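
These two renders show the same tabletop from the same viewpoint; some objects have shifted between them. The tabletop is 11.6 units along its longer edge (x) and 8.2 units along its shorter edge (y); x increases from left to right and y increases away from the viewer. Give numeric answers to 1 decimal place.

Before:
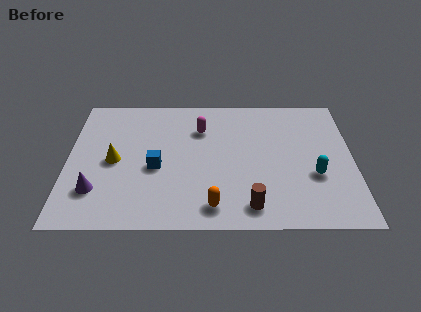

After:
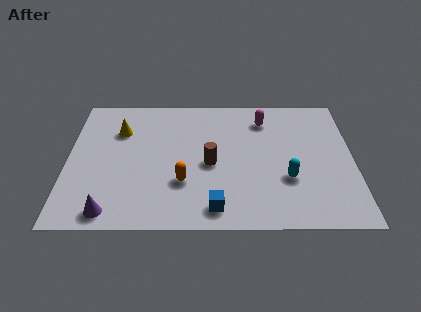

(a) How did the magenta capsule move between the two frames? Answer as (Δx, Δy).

(2.6, 0.6)

From the two frames, the magenta capsule sits at roughly (5.4, 5.9) before and (8.0, 6.5) after.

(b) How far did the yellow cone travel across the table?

1.9

From (1.9, 3.9) to (2.1, 5.8), the yellow cone covered √(0.2² + 1.9²) ≈ 1.9 units.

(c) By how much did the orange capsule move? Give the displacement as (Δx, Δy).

(-1.2, 1.4)

The orange capsule started near (5.9, 1.2) and ended near (4.7, 2.6).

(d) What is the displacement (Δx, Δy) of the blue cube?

(2.4, -2.4)

The blue cube was at about (3.6, 3.5) and moved to about (6.0, 1.1).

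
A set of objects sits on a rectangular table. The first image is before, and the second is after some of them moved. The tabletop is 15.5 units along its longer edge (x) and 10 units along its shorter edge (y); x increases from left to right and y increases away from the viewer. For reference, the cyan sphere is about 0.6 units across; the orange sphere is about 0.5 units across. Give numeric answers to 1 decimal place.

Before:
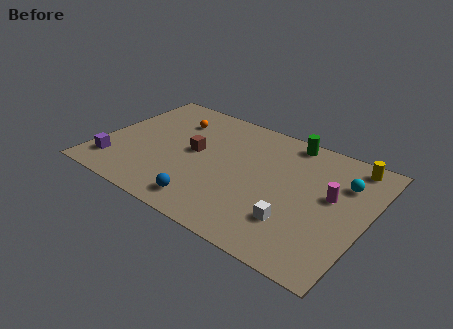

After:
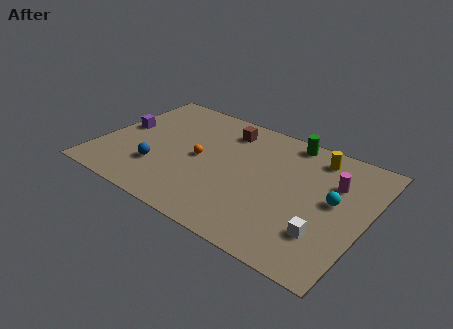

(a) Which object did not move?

the green cylinder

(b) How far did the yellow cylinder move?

2.0

The yellow cylinder was near (14.1, 8.8) before and (12.1, 8.4) after, so it travelled √(2.0² + 0.4²) ≈ 2.0 units.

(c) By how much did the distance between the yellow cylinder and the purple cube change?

-3.1

They were about 14.6 units apart before and 11.5 after — 3.1 units closer together.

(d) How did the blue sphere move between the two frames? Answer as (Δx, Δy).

(-3.2, 1.4)

From the two frames, the blue sphere sits at roughly (6.9, 1.5) before and (3.7, 2.9) after.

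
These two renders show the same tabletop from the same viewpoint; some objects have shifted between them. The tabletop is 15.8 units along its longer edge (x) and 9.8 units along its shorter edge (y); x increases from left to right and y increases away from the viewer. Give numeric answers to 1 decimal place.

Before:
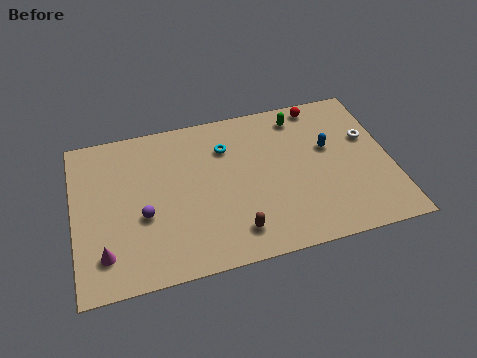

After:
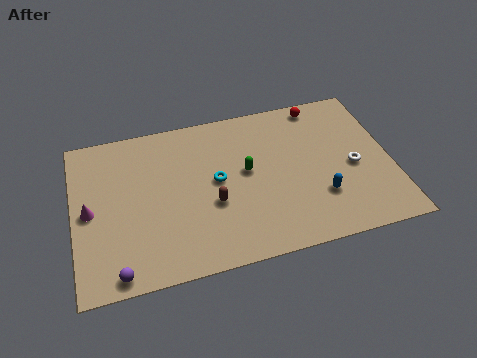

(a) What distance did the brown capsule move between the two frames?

2.2

The brown capsule was near (7.8, 1.8) before and (6.8, 3.8) after, so it travelled √(1.0² + 2.0²) ≈ 2.2 units.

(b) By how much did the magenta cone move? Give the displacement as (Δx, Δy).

(-0.6, 2.7)

From the two frames, the magenta cone sits at roughly (1.4, 2.1) before and (0.8, 4.8) after.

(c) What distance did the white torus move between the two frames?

1.9

From (14.8, 6.1) to (13.9, 4.4), the white torus covered √(0.9² + 1.7²) ≈ 1.9 units.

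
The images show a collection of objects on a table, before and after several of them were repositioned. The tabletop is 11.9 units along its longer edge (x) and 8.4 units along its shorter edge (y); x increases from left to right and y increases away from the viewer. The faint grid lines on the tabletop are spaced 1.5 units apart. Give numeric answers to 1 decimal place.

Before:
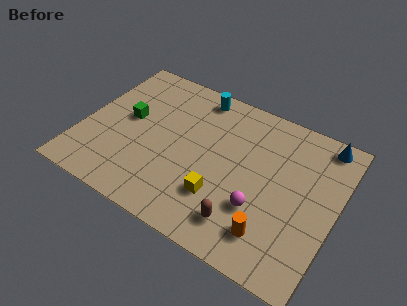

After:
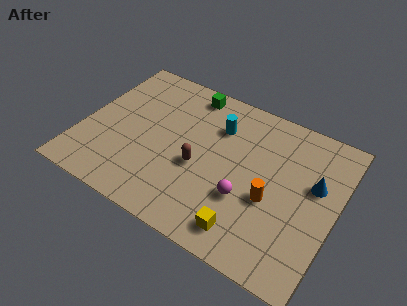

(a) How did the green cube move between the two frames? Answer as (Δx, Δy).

(2.5, 2.8)

The green cube was at about (2.0, 4.6) and moved to about (4.5, 7.4).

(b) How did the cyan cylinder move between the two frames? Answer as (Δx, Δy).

(1.2, -1.3)

From the two frames, the cyan cylinder sits at roughly (4.9, 7.4) before and (6.1, 6.1) after.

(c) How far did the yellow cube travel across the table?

1.8

The yellow cube moved from about (6.8, 2.4) to (8.2, 1.3), a distance of √(1.4² + 1.1²) ≈ 1.8.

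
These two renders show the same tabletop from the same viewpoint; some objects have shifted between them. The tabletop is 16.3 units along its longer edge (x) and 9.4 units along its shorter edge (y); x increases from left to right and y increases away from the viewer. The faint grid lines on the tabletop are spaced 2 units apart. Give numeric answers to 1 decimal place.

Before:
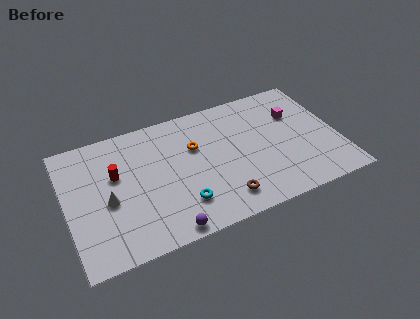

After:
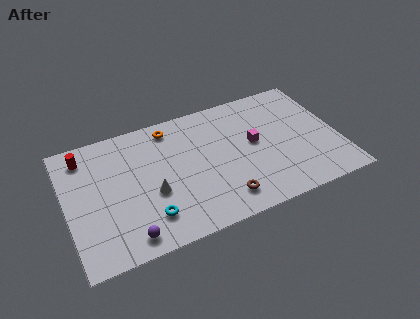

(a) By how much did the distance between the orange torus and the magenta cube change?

-0.5

Before: roughly 6.2 units apart; after: 5.7. That's 0.5 units closer together.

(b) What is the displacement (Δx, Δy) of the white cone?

(2.6, -0.4)

The white cone started near (2.4, 4.1) and ended near (5.0, 3.7).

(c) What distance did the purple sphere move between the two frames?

2.2

The purple sphere was near (5.5, 0.8) before and (3.3, 1.2) after, so it travelled √(2.2² + 0.4²) ≈ 2.2 units.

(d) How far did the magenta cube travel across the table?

3.0

The magenta cube moved from about (14.0, 6.4) to (11.3, 5.1), a distance of √(2.7² + 1.3²) ≈ 3.0.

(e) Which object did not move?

the brown torus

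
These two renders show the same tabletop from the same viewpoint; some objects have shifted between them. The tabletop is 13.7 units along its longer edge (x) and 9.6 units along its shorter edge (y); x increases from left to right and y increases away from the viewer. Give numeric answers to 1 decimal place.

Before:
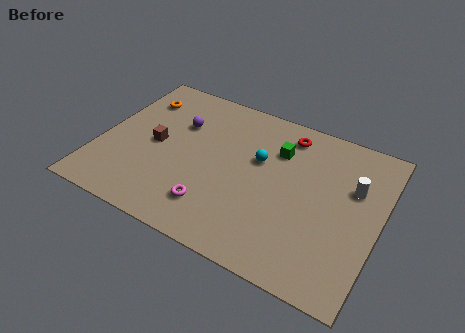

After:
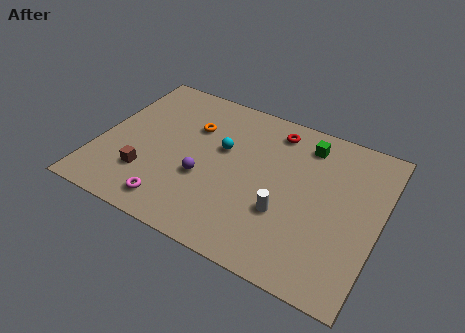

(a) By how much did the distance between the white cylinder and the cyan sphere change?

-0.4

The distance was about 4.6 in the first image and 4.2 in the second, so they moved 0.4 units closer together.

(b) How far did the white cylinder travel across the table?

4.2

From (12.3, 6.2) to (9.3, 3.3), the white cylinder covered √(3.0² + 2.9²) ≈ 4.2 units.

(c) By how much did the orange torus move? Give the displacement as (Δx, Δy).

(2.9, -0.8)

The orange torus started near (1.4, 7.4) and ended near (4.3, 6.6).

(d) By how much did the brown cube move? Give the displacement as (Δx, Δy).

(-0.1, -2.1)

The brown cube was at about (2.7, 4.7) and moved to about (2.6, 2.6).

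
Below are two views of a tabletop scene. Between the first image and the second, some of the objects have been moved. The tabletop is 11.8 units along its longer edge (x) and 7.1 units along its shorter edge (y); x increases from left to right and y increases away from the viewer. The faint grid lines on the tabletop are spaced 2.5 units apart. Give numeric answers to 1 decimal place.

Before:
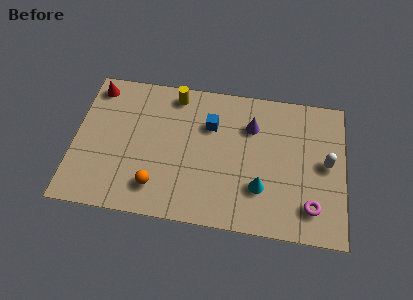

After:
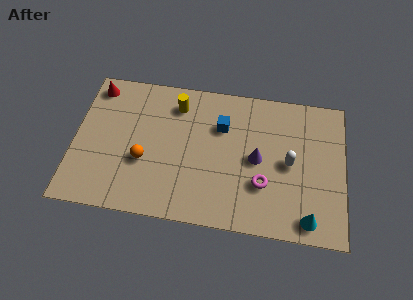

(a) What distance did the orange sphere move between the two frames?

1.3

From (3.7, 1.5) to (3.1, 2.7), the orange sphere covered √(0.6² + 1.2²) ≈ 1.3 units.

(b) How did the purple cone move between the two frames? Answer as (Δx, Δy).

(0.3, -1.6)

From the two frames, the purple cone sits at roughly (7.7, 5.1) before and (8.0, 3.5) after.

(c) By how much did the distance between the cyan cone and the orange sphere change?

+2.9

Before: roughly 4.5 units apart; after: 7.4. That's 2.9 units further apart.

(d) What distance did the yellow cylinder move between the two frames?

0.5

The yellow cylinder moved from about (4.3, 6.2) to (4.4, 5.7), a distance of √(0.1² + 0.5²) ≈ 0.5.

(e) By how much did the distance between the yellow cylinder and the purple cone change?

+0.6

They were about 3.6 units apart before and 4.2 after — 0.6 units further apart.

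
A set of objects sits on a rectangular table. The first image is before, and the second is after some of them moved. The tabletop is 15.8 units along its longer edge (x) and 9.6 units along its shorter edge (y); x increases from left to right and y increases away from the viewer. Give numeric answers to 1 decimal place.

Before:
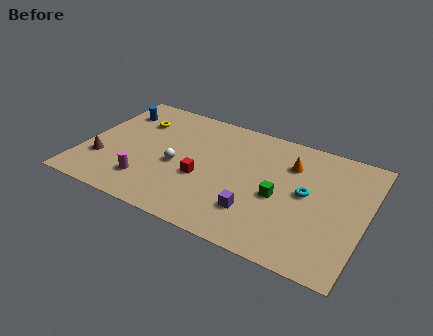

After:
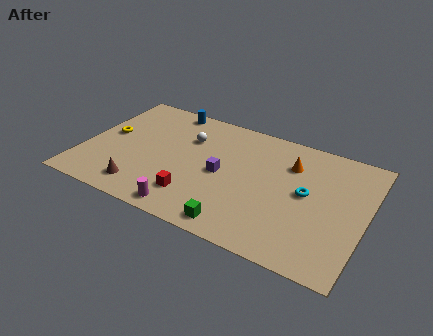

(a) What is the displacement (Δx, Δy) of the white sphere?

(0.3, 2.5)

From the two frames, the white sphere sits at roughly (5.3, 4.2) before and (5.6, 6.7) after.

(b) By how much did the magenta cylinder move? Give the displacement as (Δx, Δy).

(2.5, -1.2)

The magenta cylinder was at about (3.9, 2.2) and moved to about (6.4, 1.0).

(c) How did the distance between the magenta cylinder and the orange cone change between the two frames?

-1.1

The distance was about 8.9 in the first image and 7.8 in the second, so they moved 1.1 units closer together.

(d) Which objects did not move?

the orange cone and the cyan torus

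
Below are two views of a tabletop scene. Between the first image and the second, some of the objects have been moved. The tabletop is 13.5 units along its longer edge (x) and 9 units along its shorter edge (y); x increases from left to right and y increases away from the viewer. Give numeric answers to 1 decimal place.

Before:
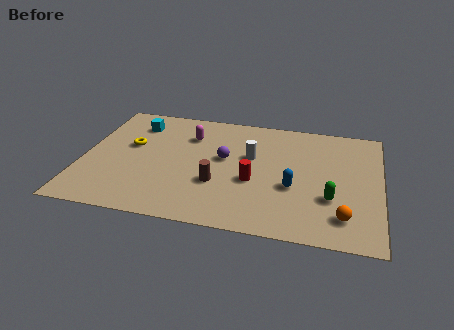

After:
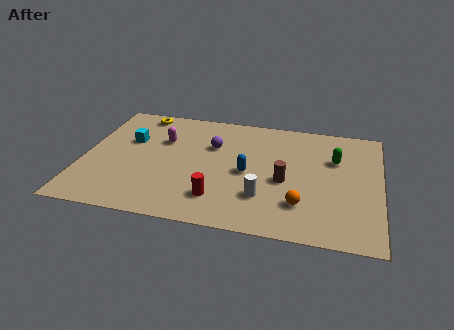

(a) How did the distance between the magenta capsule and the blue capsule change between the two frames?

-1.4

They were about 5.8 units apart before and 4.4 after — 1.4 units closer together.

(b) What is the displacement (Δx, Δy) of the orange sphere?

(-1.9, 0.5)

The orange sphere started near (11.9, 1.8) and ended near (10.0, 2.3).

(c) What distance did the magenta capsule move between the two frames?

1.3

The magenta capsule moved from about (4.7, 6.6) to (3.5, 6.0), a distance of √(1.2² + 0.6²) ≈ 1.3.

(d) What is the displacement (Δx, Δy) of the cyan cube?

(-0.2, -1.4)

The cyan cube started near (2.2, 7.1) and ended near (2.0, 5.7).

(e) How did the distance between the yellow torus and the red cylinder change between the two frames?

+1.3

Before: roughly 5.9 units apart; after: 7.2. That's 1.3 units further apart.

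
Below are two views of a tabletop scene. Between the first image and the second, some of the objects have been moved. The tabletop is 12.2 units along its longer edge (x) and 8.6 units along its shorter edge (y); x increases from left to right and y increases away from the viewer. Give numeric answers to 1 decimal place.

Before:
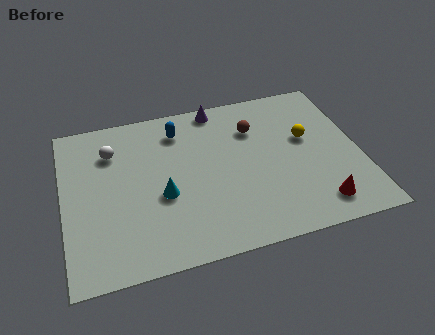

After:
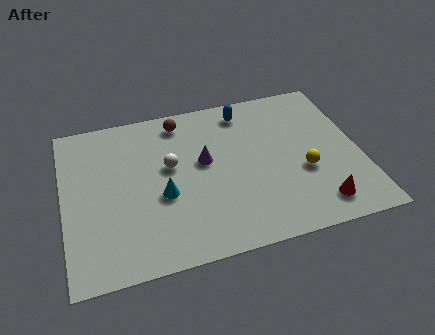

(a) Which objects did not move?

the red cone and the cyan cone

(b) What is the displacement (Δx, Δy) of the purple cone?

(-0.8, -2.9)

From the two frames, the purple cone sits at roughly (6.6, 7.8) before and (5.8, 4.9) after.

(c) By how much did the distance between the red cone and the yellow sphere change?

-1.8

They were about 3.7 units apart before and 1.9 after — 1.8 units closer together.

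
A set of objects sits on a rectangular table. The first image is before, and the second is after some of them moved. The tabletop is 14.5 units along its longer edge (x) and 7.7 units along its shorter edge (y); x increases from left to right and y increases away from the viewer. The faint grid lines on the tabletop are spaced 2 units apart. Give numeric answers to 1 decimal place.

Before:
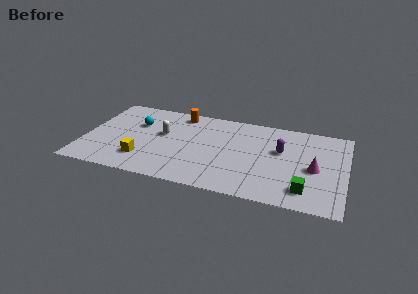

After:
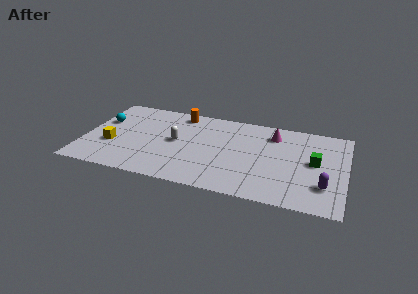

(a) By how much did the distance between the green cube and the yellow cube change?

+2.3

They were about 9.0 units apart before and 11.3 after — 2.3 units further apart.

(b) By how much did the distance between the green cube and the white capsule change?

-0.9

They were about 8.6 units apart before and 7.7 after — 0.9 units closer together.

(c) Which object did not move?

the orange cylinder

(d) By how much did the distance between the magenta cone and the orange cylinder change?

-3.0

They were about 8.3 units apart before and 5.3 after — 3.0 units closer together.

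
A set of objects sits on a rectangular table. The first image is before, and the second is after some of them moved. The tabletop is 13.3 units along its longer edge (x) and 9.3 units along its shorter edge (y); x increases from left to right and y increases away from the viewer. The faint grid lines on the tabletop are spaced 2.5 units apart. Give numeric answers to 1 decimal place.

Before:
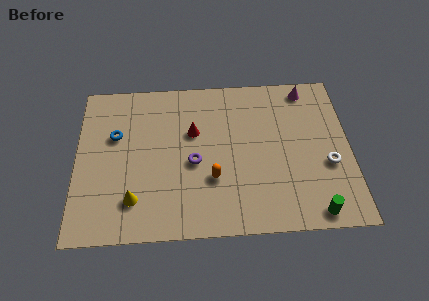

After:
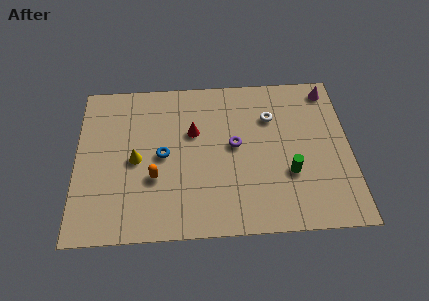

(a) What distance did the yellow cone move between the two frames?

2.3

From (2.8, 2.1) to (2.9, 4.4), the yellow cone covered √(0.1² + 2.3²) ≈ 2.3 units.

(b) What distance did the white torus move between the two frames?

4.0

The white torus moved from about (12.2, 3.6) to (9.5, 6.6), a distance of √(2.7² + 3.0²) ≈ 4.0.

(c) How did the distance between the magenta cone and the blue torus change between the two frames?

-0.8

Before: roughly 9.7 units apart; after: 8.9. That's 0.8 units closer together.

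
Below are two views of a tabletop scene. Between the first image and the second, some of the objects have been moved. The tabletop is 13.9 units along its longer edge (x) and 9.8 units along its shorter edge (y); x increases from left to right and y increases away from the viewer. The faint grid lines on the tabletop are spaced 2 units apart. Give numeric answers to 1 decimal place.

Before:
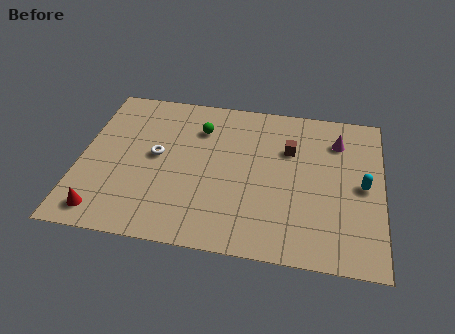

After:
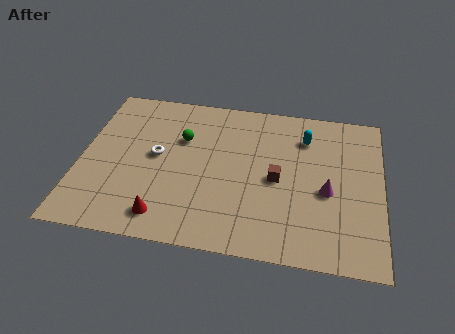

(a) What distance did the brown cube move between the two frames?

2.1

The brown cube was near (9.6, 6.6) before and (9.1, 4.6) after, so it travelled √(0.5² + 2.0²) ≈ 2.1 units.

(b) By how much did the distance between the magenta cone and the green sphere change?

+0.8

They were about 6.4 units apart before and 7.2 after — 0.8 units further apart.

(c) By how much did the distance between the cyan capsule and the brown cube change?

-0.7

The distance was about 3.8 in the first image and 3.1 in the second, so they moved 0.7 units closer together.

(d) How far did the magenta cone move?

3.3

The magenta cone moved from about (11.8, 7.5) to (11.4, 4.2), a distance of √(0.4² + 3.3²) ≈ 3.3.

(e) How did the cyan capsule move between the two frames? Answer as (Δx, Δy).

(-2.7, 2.7)

From the two frames, the cyan capsule sits at roughly (13.0, 4.8) before and (10.3, 7.5) after.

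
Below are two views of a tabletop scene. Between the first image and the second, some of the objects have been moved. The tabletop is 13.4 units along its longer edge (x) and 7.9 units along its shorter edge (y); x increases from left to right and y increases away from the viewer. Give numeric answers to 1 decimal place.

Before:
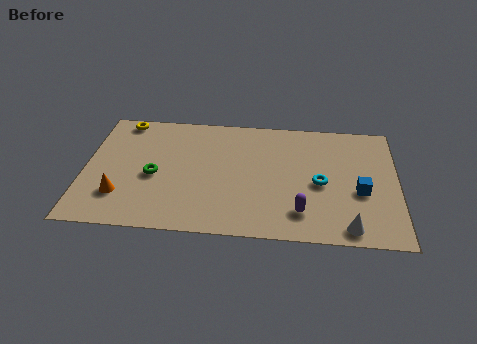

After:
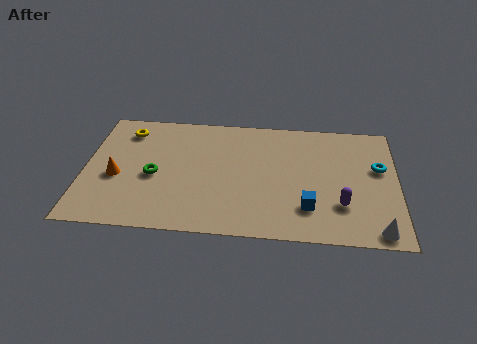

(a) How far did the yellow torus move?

0.7

The yellow torus was near (1.5, 7.1) before and (1.7, 6.4) after, so it travelled √(0.2² + 0.7²) ≈ 0.7 units.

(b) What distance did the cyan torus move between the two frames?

2.8

The cyan torus was near (10.1, 3.6) before and (12.6, 4.8) after, so it travelled √(2.5² + 1.2²) ≈ 2.8 units.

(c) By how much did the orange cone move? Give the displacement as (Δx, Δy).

(-0.2, 1.2)

The orange cone was at about (1.6, 2.1) and moved to about (1.4, 3.3).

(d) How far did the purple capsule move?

1.8

The purple capsule was near (9.3, 1.7) before and (11.0, 2.3) after, so it travelled √(1.7² + 0.6²) ≈ 1.8 units.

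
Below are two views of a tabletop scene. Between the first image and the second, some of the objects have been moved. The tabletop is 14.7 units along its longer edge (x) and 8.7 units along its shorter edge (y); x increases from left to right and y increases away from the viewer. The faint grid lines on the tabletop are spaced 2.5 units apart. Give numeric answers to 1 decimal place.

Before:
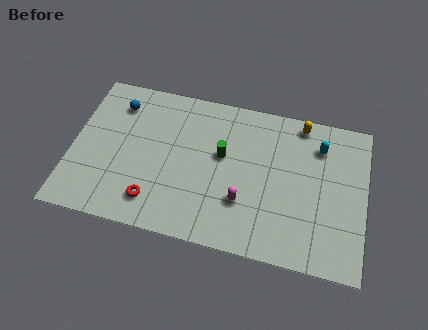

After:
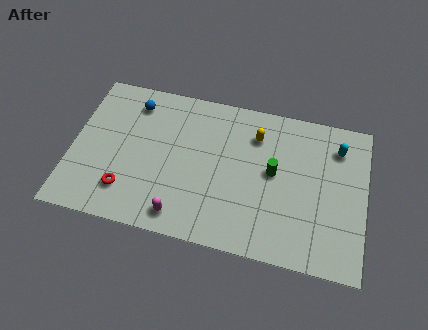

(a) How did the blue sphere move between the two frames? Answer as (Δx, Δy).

(0.8, 0.2)

From the two frames, the blue sphere sits at roughly (2.1, 6.9) before and (2.9, 7.1) after.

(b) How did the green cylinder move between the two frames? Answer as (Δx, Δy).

(2.6, -0.4)

From the two frames, the green cylinder sits at roughly (7.5, 5.1) before and (10.1, 4.7) after.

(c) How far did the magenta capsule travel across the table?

3.4

From (8.7, 2.7) to (5.7, 1.2), the magenta capsule covered √(3.0² + 1.5²) ≈ 3.4 units.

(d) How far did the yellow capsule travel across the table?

2.5

The yellow capsule moved from about (11.3, 7.8) to (9.1, 6.6), a distance of √(2.2² + 1.2²) ≈ 2.5.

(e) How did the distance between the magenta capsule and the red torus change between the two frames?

-1.6

Before: roughly 4.5 units apart; after: 2.9. That's 1.6 units closer together.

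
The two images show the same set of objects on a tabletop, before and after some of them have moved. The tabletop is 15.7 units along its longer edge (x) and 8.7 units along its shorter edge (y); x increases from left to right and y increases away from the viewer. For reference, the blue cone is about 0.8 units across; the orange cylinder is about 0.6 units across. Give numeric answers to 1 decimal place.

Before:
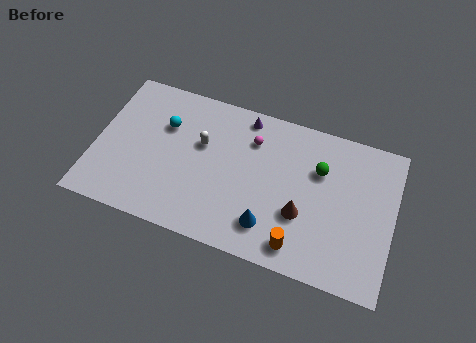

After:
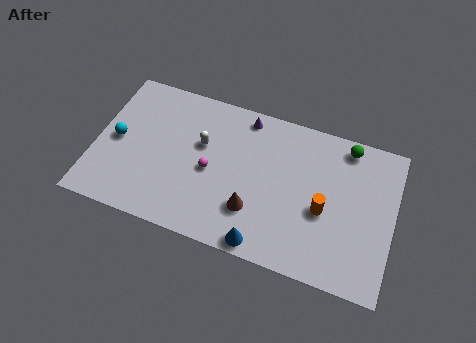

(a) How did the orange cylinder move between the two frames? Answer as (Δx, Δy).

(1.1, 2.4)

The orange cylinder was at about (11.0, 1.3) and moved to about (12.1, 3.7).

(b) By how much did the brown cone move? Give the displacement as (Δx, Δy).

(-2.5, -0.6)

The brown cone was at about (11.0, 3.1) and moved to about (8.5, 2.5).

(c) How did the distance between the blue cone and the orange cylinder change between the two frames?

+2.4

The distance was about 1.7 in the first image and 4.1 in the second, so they moved 2.4 units further apart.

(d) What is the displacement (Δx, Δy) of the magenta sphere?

(-2.0, -2.5)

From the two frames, the magenta sphere sits at roughly (8.1, 6.5) before and (6.1, 4.0) after.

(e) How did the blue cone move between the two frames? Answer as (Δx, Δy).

(-0.2, -1.1)

The blue cone started near (9.4, 1.9) and ended near (9.2, 0.8).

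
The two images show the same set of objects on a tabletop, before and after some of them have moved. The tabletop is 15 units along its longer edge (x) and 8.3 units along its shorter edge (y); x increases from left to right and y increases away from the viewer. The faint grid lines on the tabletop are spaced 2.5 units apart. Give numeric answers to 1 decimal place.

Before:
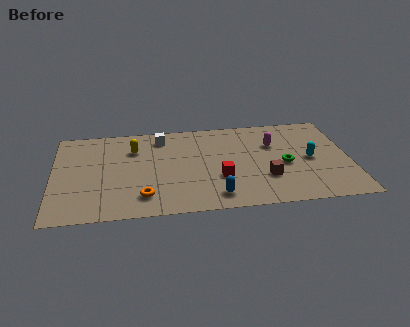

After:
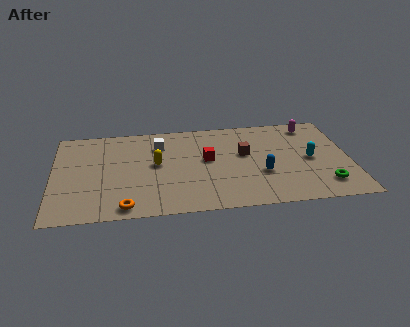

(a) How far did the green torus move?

2.8

The green torus moved from about (11.7, 3.7) to (13.6, 1.7), a distance of √(1.9² + 2.0²) ≈ 2.8.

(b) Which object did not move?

the cyan capsule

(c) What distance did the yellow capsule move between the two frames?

1.9

The yellow capsule was near (4.1, 6.0) before and (5.2, 4.5) after, so it travelled √(1.1² + 1.5²) ≈ 1.9 units.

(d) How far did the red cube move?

1.8

The red cube was near (8.4, 2.9) before and (7.8, 4.6) after, so it travelled √(0.6² + 1.7²) ≈ 1.8 units.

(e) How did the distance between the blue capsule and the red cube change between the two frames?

+1.5

The distance was about 1.6 in the first image and 3.1 in the second, so they moved 1.5 units further apart.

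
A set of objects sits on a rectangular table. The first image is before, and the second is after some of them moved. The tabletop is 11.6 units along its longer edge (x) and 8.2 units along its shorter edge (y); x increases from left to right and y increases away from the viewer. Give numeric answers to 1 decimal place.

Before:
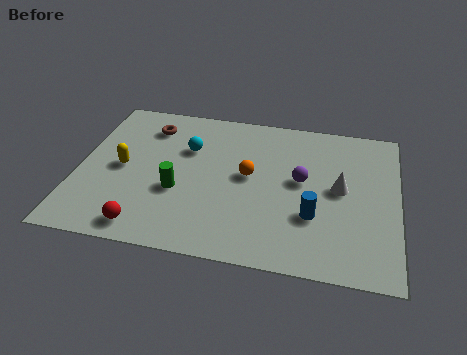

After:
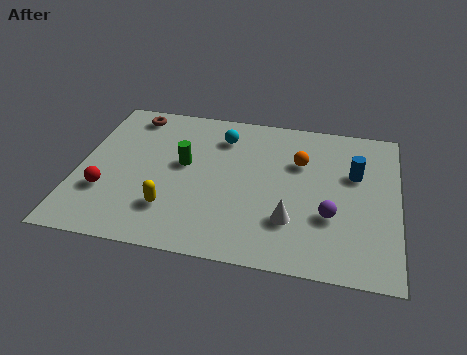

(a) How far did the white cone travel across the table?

2.6

From (9.5, 4.3) to (7.8, 2.3), the white cone covered √(1.7² + 2.0²) ≈ 2.6 units.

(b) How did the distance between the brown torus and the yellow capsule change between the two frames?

+2.7

They were about 2.6 units apart before and 5.3 after — 2.7 units further apart.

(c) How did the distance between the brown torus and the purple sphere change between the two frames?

+2.6

They were about 6.0 units apart before and 8.6 after — 2.6 units further apart.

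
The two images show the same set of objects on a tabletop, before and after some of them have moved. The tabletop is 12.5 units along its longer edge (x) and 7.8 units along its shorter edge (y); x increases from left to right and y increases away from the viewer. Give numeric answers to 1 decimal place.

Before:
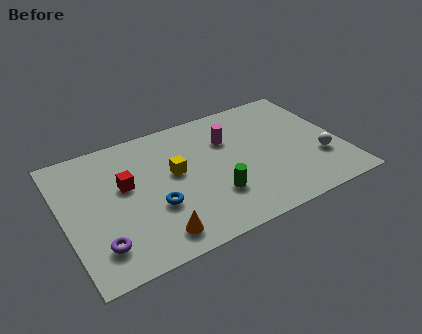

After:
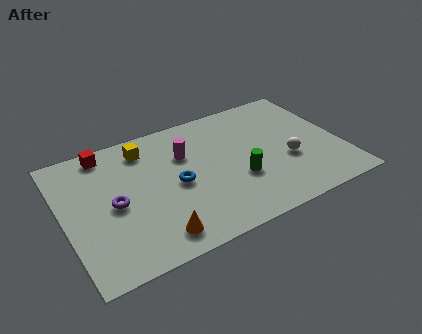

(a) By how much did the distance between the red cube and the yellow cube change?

-0.4

Before: roughly 2.2 units apart; after: 1.8. That's 0.4 units closer together.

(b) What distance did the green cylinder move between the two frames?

1.3

From (6.5, 2.3) to (7.7, 2.8), the green cylinder covered √(1.2² + 0.5²) ≈ 1.3 units.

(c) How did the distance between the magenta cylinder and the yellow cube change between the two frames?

-0.8

They were about 2.8 units apart before and 2.0 after — 0.8 units closer together.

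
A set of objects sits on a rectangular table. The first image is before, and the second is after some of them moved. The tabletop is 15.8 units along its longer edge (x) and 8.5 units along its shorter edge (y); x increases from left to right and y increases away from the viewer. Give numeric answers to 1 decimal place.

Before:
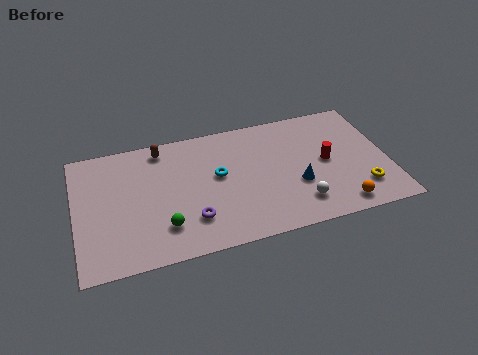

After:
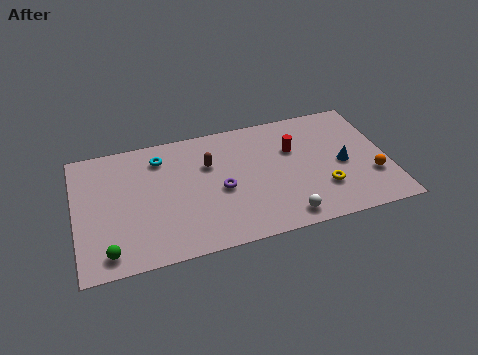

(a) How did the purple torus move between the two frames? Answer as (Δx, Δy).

(1.6, 1.6)

From the two frames, the purple torus sits at roughly (5.7, 2.2) before and (7.3, 3.8) after.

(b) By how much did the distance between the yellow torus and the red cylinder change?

+0.6

They were about 2.8 units apart before and 3.4 after — 0.6 units further apart.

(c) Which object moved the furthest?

the cyan torus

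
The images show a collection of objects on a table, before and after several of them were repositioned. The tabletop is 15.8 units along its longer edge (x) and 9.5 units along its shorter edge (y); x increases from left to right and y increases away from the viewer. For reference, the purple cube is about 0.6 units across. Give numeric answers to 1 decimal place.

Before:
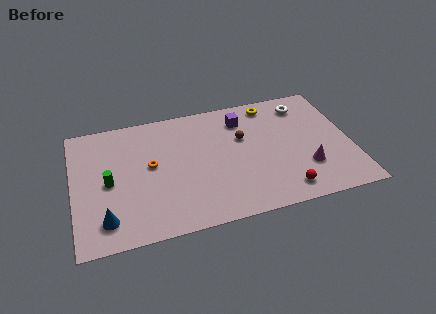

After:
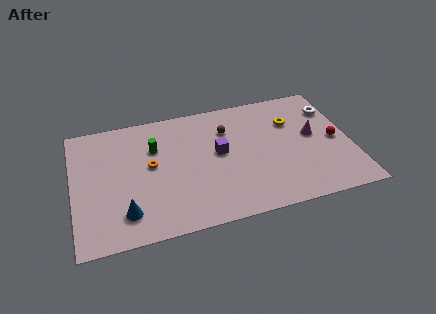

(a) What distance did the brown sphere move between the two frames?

1.2

The brown sphere was near (9.7, 6.0) before and (8.9, 6.9) after, so it travelled √(0.8² + 0.9²) ≈ 1.2 units.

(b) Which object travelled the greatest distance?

the red sphere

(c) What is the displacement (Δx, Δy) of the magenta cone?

(0.6, 2.4)

From the two frames, the magenta cone sits at roughly (13.1, 2.8) before and (13.7, 5.2) after.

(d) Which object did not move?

the orange torus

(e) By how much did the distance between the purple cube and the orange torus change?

-2.0

Before: roughly 5.9 units apart; after: 3.9. That's 2.0 units closer together.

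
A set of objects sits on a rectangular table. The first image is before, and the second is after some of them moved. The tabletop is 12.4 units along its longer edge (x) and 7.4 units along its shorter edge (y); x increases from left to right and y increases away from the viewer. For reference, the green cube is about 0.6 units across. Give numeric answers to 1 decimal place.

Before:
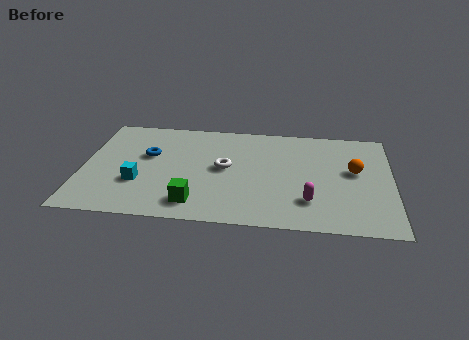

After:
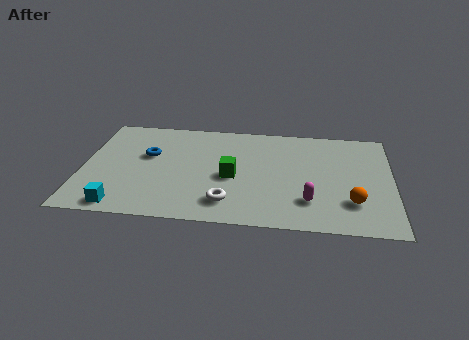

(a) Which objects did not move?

the blue torus and the magenta capsule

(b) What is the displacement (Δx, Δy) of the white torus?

(0.2, -2.4)

The white torus was at about (5.7, 3.9) and moved to about (5.9, 1.5).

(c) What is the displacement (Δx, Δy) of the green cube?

(1.4, 2.0)

The green cube started near (4.6, 1.3) and ended near (6.0, 3.3).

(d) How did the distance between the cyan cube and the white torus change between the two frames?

+0.6

The distance was about 3.7 in the first image and 4.3 in the second, so they moved 0.6 units further apart.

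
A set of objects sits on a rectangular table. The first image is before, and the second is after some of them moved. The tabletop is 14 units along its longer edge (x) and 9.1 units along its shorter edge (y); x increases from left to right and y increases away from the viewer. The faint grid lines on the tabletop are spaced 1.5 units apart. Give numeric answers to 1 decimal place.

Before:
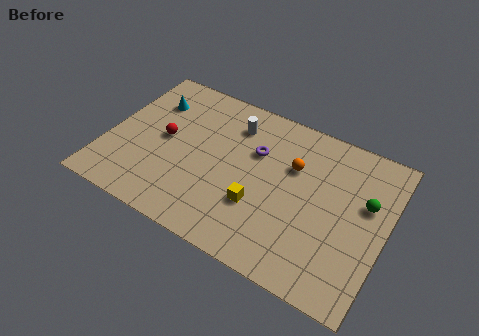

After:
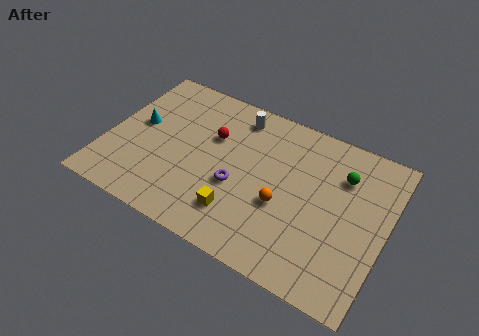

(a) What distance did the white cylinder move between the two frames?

0.6

The white cylinder was near (6.0, 7.1) before and (6.1, 7.7) after, so it travelled √(0.1² + 0.6²) ≈ 0.6 units.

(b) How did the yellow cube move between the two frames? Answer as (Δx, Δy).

(-0.9, -0.9)

The yellow cube started near (7.9, 3.0) and ended near (7.0, 2.1).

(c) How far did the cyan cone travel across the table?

1.7

The cyan cone moved from about (1.8, 6.7) to (1.4, 5.0), a distance of √(0.4² + 1.7²) ≈ 1.7.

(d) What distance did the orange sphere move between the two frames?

2.4

From (9.2, 6.0) to (9.0, 3.6), the orange sphere covered √(0.2² + 2.4²) ≈ 2.4 units.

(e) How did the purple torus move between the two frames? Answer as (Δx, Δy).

(-0.6, -2.4)

The purple torus started near (7.3, 6.0) and ended near (6.7, 3.6).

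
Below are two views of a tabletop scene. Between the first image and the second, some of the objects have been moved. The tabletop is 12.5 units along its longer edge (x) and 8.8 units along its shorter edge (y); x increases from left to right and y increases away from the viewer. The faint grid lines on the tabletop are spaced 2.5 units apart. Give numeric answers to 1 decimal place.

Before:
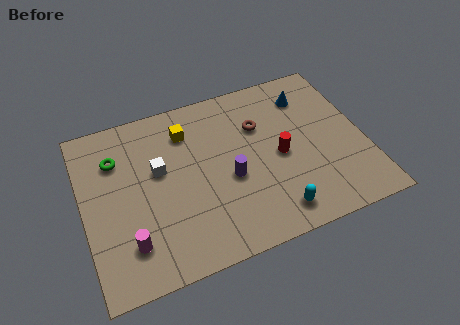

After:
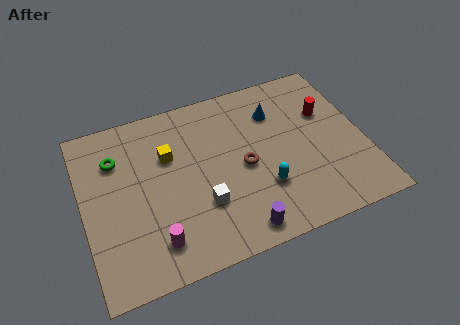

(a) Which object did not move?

the green torus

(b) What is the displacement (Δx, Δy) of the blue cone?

(-1.5, -0.4)

The blue cone started near (10.3, 6.9) and ended near (8.8, 6.5).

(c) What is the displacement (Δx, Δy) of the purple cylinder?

(0.1, -2.7)

From the two frames, the purple cylinder sits at roughly (6.4, 3.7) before and (6.5, 1.0) after.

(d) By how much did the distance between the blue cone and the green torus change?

-1.5

They were about 8.7 units apart before and 7.2 after — 1.5 units closer together.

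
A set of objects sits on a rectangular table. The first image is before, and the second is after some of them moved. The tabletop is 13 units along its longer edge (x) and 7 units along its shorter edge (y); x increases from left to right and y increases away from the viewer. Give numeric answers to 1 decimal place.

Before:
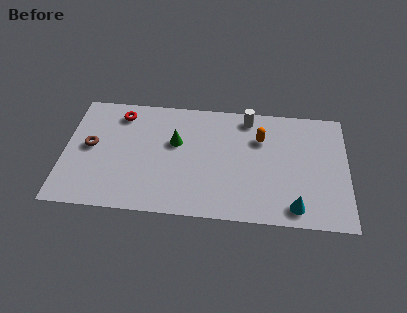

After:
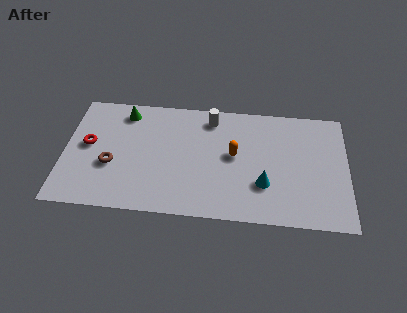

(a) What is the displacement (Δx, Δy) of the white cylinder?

(-1.7, -0.2)

From the two frames, the white cylinder sits at roughly (8.4, 6.1) before and (6.7, 5.9) after.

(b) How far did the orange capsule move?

1.6

The orange capsule was near (9.0, 4.9) before and (7.8, 3.8) after, so it travelled √(1.2² + 1.1²) ≈ 1.6 units.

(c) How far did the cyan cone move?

1.8

From (10.6, 1.0) to (9.2, 2.2), the cyan cone covered √(1.4² + 1.2²) ≈ 1.8 units.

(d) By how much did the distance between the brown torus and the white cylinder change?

-2.1

Before: roughly 7.6 units apart; after: 5.5. That's 2.1 units closer together.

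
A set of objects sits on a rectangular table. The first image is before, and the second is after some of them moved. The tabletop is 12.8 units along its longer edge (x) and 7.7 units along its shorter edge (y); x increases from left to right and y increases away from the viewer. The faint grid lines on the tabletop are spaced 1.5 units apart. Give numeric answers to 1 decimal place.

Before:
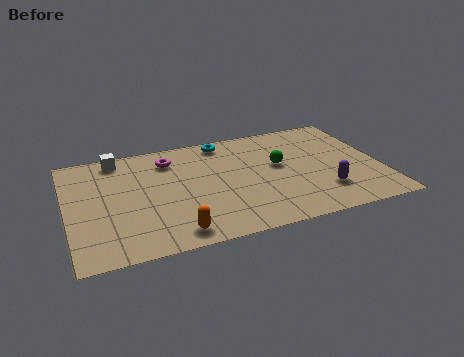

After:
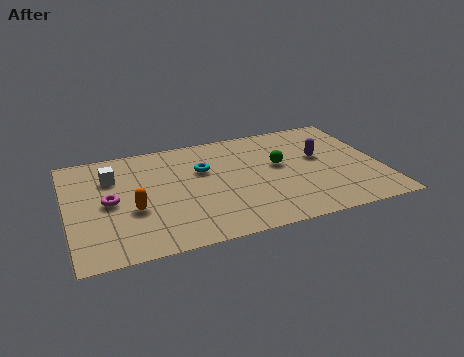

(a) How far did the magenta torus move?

3.5

The magenta torus was near (4.3, 6.1) before and (1.7, 3.8) after, so it travelled √(2.6² + 2.3²) ≈ 3.5 units.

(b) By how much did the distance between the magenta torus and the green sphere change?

+2.3

Before: roughly 4.7 units apart; after: 7.0. That's 2.3 units further apart.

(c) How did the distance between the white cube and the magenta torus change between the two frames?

-0.5

The distance was about 2.2 in the first image and 1.7 in the second, so they moved 0.5 units closer together.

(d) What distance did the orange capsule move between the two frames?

2.5

From (4.1, 1.0) to (2.6, 3.0), the orange capsule covered √(1.5² + 2.0²) ≈ 2.5 units.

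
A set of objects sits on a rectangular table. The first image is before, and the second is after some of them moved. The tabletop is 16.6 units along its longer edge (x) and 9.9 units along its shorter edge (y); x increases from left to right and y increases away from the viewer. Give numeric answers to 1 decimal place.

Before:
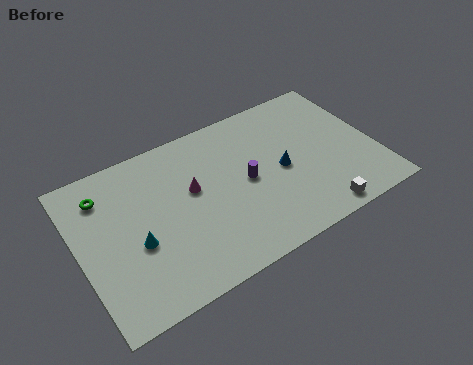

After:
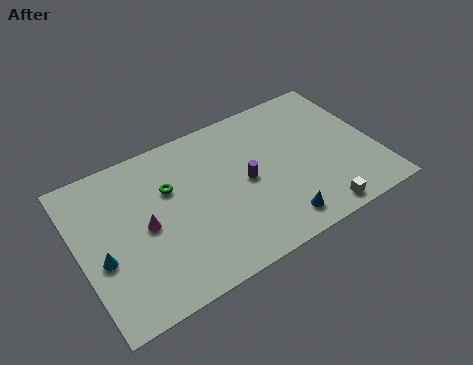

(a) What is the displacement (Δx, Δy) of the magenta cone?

(-2.8, -1.0)

The magenta cone started near (6.4, 5.8) and ended near (3.6, 4.8).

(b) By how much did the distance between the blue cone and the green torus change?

-2.8

They were about 10.1 units apart before and 7.3 after — 2.8 units closer together.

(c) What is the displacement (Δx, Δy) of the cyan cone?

(-1.9, 0.0)

The cyan cone started near (3.0, 4.0) and ended near (1.1, 4.0).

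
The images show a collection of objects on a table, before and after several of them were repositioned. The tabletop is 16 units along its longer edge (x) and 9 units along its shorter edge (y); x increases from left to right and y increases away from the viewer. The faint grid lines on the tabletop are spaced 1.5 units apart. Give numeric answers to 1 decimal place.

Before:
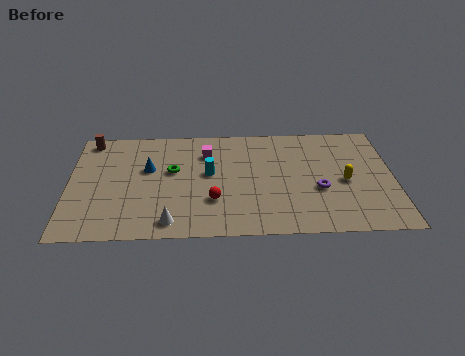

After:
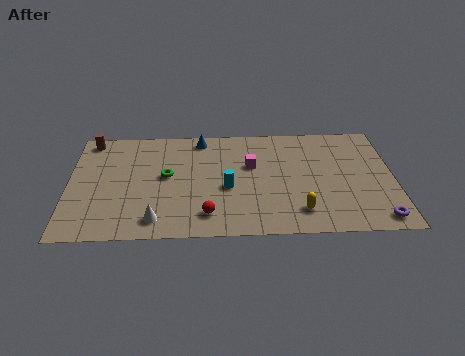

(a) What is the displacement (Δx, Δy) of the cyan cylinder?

(0.9, -1.2)

The cyan cylinder started near (6.9, 5.0) and ended near (7.8, 3.8).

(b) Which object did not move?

the brown cylinder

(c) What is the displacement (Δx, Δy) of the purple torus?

(2.8, -2.4)

The purple torus started near (12.3, 3.5) and ended near (15.1, 1.1).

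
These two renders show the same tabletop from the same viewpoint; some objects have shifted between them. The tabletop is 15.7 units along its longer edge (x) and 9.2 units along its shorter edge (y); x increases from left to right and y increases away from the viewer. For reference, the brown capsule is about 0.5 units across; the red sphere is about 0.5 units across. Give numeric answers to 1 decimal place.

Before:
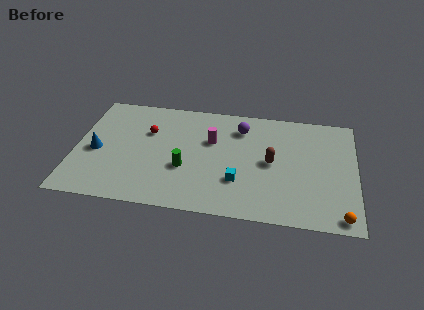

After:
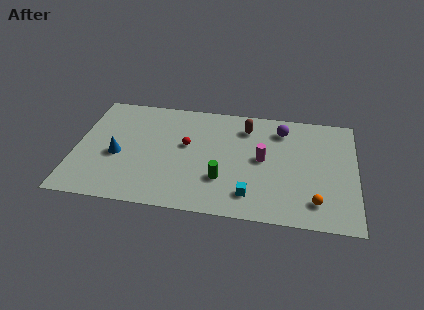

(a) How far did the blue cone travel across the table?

1.2

From (1.2, 4.1) to (2.4, 3.9), the blue cone covered √(1.2² + 0.2²) ≈ 1.2 units.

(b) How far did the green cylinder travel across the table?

2.2

The green cylinder was near (6.2, 3.4) before and (8.3, 2.8) after, so it travelled √(2.1² + 0.6²) ≈ 2.2 units.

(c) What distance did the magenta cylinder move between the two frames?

3.1

The magenta cylinder moved from about (7.6, 5.9) to (10.5, 4.8), a distance of √(2.9² + 1.1²) ≈ 3.1.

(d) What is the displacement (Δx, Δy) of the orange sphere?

(-1.4, 0.9)

From the two frames, the orange sphere sits at roughly (14.9, 0.9) before and (13.5, 1.8) after.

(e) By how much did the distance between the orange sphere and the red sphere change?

-4.0

Before: roughly 12.1 units apart; after: 8.1. That's 4.0 units closer together.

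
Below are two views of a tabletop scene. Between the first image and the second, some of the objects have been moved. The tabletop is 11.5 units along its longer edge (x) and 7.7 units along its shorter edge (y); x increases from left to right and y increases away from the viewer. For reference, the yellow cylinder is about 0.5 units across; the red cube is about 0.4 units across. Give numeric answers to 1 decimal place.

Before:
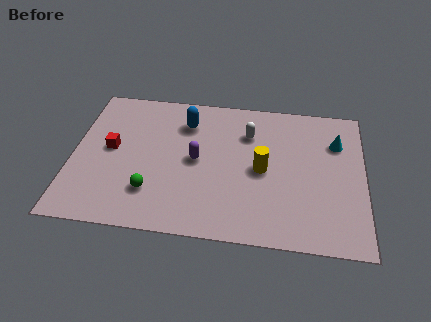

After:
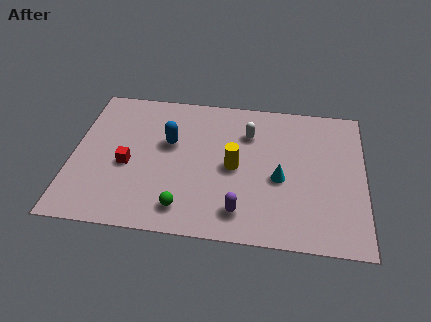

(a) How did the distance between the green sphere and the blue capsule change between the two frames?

-0.6

The distance was about 4.1 in the first image and 3.5 in the second, so they moved 0.6 units closer together.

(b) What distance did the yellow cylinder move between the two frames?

1.1

The yellow cylinder was near (7.5, 3.7) before and (6.4, 3.7) after, so it travelled √(1.1² + 0.0²) ≈ 1.1 units.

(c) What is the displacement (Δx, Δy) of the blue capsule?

(-0.6, -1.2)

From the two frames, the blue capsule sits at roughly (4.4, 5.9) before and (3.8, 4.7) after.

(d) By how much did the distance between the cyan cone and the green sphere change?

-3.8

Before: roughly 8.0 units apart; after: 4.2. That's 3.8 units closer together.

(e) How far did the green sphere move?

1.5

The green sphere moved from about (3.2, 2.0) to (4.5, 1.3), a distance of √(1.3² + 0.7²) ≈ 1.5.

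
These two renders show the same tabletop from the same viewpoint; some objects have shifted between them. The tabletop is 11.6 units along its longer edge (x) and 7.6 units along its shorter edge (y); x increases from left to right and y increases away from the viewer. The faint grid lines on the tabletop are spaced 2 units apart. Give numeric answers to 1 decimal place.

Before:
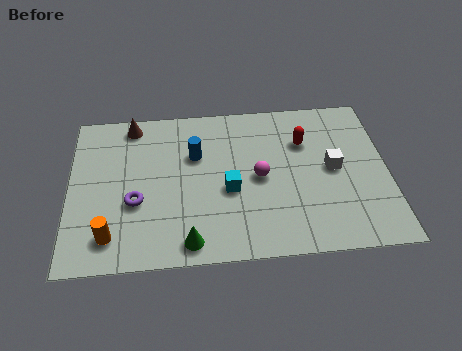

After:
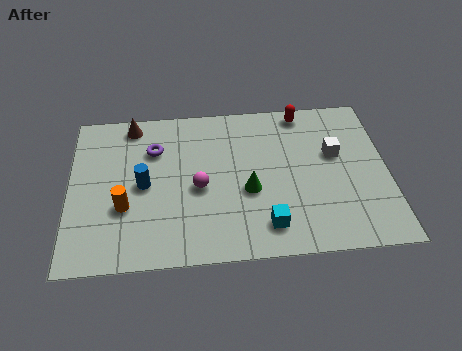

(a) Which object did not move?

the brown cone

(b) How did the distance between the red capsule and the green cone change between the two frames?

-1.9

The distance was about 6.2 in the first image and 4.3 in the second, so they moved 1.9 units closer together.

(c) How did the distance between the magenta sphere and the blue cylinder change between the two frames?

-0.6

They were about 2.6 units apart before and 2.0 after — 0.6 units closer together.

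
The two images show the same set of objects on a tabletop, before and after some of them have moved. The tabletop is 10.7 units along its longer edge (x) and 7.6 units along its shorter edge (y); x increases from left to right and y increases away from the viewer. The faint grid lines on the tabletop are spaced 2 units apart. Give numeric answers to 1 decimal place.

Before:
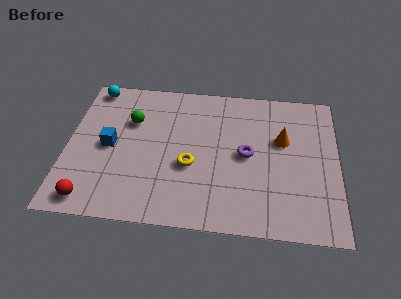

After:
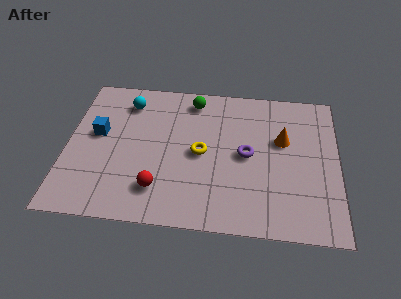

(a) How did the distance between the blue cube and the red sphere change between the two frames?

+0.7

They were about 2.9 units apart before and 3.6 after — 0.7 units further apart.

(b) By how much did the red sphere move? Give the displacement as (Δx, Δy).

(2.6, 0.8)

The red sphere started near (1.1, 0.9) and ended near (3.7, 1.7).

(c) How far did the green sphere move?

2.8

From (2.5, 5.1) to (4.9, 6.5), the green sphere covered √(2.4² + 1.4²) ≈ 2.8 units.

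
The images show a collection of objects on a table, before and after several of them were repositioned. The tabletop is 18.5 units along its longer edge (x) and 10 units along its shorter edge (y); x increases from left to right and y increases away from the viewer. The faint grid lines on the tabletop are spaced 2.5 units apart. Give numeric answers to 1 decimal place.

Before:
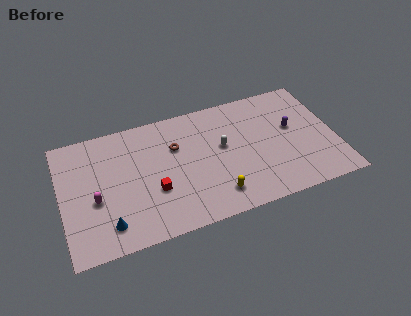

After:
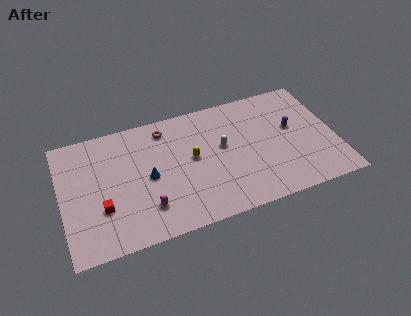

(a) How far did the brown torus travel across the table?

1.8

The brown torus was near (7.8, 6.7) before and (7.2, 8.4) after, so it travelled √(0.6² + 1.7²) ≈ 1.8 units.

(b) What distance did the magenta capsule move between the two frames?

3.7

From (2.2, 4.1) to (5.5, 2.4), the magenta capsule covered √(3.3² + 1.7²) ≈ 3.7 units.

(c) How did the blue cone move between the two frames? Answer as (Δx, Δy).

(2.9, 2.9)

The blue cone started near (2.9, 1.9) and ended near (5.8, 4.8).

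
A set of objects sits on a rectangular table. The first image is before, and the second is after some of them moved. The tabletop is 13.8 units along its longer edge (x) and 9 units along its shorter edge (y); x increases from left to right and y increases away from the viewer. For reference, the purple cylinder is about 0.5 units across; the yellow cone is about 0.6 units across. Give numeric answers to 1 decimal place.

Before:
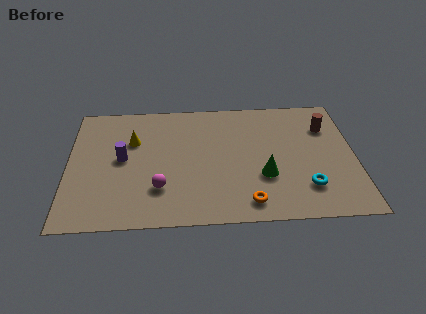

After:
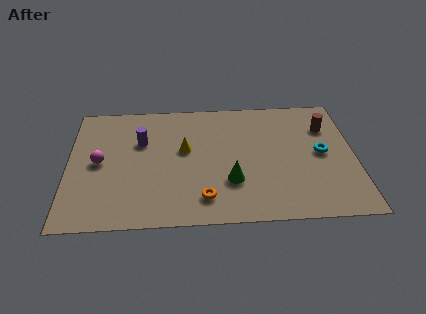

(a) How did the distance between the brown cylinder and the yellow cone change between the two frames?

-2.4

The distance was about 9.4 in the first image and 7.0 in the second, so they moved 2.4 units closer together.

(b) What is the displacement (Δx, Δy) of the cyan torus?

(0.8, 2.4)

From the two frames, the cyan torus sits at roughly (11.4, 2.2) before and (12.2, 4.6) after.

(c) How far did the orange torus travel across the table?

2.1

The orange torus moved from about (8.6, 1.3) to (6.5, 1.7), a distance of √(2.1² + 0.4²) ≈ 2.1.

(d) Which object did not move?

the brown cylinder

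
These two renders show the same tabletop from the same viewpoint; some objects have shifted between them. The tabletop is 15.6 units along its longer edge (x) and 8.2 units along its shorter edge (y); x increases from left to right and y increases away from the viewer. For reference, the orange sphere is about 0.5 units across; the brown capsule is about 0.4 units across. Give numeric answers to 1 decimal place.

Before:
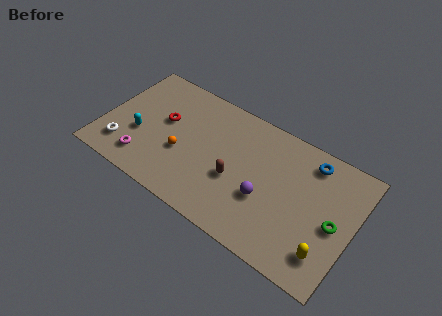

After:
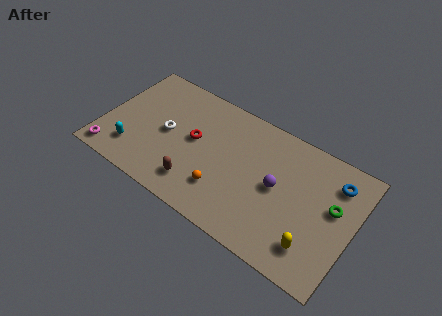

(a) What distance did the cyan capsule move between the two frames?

1.2

The cyan capsule was near (2.3, 3.1) before and (2.1, 1.9) after, so it travelled √(0.2² + 1.2²) ≈ 1.2 units.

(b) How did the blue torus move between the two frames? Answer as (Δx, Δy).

(1.6, -0.5)

From the two frames, the blue torus sits at roughly (12.6, 6.9) before and (14.2, 6.4) after.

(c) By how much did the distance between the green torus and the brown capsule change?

+2.6

Before: roughly 6.1 units apart; after: 8.7. That's 2.6 units further apart.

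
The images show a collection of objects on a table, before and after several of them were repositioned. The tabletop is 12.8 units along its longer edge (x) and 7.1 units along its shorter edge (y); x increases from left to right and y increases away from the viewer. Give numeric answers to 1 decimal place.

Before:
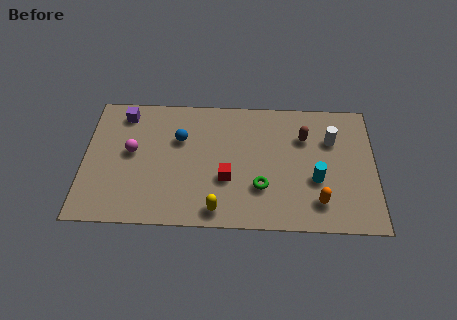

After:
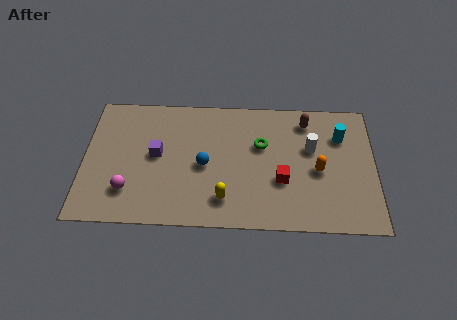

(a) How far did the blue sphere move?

1.8

The blue sphere moved from about (4.2, 4.7) to (5.3, 3.3), a distance of √(1.1² + 1.4²) ≈ 1.8.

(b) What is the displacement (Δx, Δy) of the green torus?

(0.0, 2.3)

The green torus was at about (7.8, 2.2) and moved to about (7.8, 4.5).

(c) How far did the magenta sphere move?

2.1

The magenta sphere moved from about (2.1, 3.9) to (2.0, 1.8), a distance of √(0.1² + 2.1²) ≈ 2.1.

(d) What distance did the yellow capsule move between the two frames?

0.7

From (5.9, 0.9) to (6.2, 1.5), the yellow capsule covered √(0.3² + 0.6²) ≈ 0.7 units.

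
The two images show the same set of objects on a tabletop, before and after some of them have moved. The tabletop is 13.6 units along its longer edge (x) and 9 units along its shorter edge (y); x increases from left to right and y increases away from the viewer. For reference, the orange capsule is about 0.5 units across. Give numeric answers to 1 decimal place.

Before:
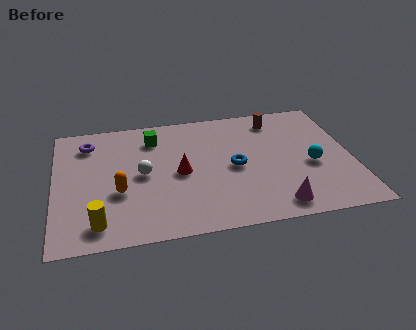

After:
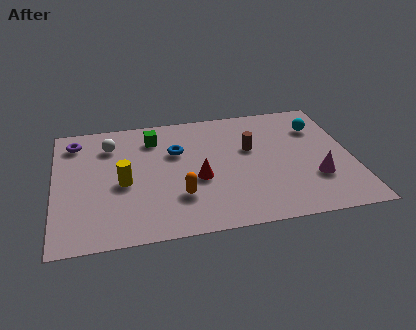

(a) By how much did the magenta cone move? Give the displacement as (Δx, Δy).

(1.9, 1.6)

The magenta cone was at about (9.9, 1.2) and moved to about (11.8, 2.8).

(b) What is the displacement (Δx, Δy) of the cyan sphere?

(0.5, 2.8)

The cyan sphere started near (11.7, 3.8) and ended near (12.2, 6.6).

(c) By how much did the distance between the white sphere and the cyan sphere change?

+1.9

Before: roughly 7.7 units apart; after: 9.6. That's 1.9 units further apart.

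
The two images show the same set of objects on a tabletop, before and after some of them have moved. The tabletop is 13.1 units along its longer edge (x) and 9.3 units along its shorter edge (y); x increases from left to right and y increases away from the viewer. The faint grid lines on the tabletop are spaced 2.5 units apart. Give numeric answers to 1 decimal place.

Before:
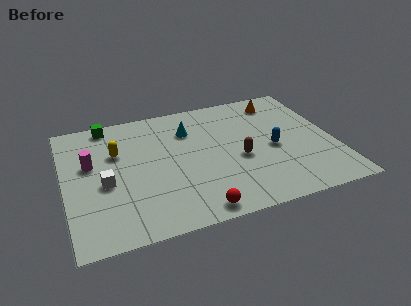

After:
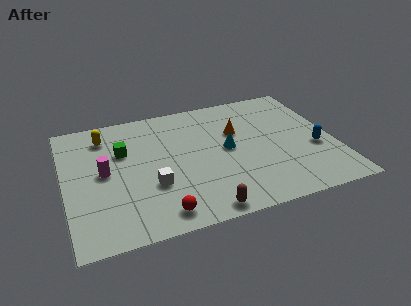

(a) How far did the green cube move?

2.4

From (2.3, 8.4) to (2.9, 6.1), the green cube covered √(0.6² + 2.3²) ≈ 2.4 units.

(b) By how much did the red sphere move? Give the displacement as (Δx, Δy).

(-1.7, 0.3)

The red sphere was at about (6.0, 0.9) and moved to about (4.3, 1.2).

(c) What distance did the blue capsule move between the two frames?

2.1

The blue capsule moved from about (10.1, 4.2) to (12.1, 3.6), a distance of √(2.0² + 0.6²) ≈ 2.1.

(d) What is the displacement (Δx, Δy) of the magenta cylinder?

(0.6, -0.8)

The magenta cylinder started near (1.3, 5.6) and ended near (1.9, 4.8).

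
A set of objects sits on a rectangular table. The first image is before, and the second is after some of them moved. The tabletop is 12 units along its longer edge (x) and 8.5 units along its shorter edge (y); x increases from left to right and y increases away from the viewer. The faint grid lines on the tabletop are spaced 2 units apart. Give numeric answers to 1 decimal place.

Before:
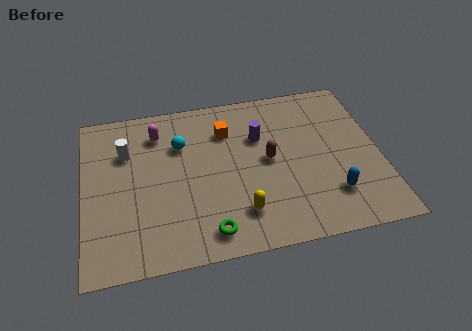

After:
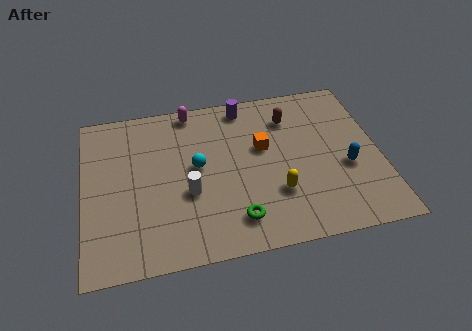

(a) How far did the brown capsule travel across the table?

2.3

The brown capsule was near (7.5, 4.4) before and (8.5, 6.5) after, so it travelled √(1.0² + 2.1²) ≈ 2.3 units.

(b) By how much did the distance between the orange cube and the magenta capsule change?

+1.0

The distance was about 2.8 in the first image and 3.8 in the second, so they moved 1.0 units further apart.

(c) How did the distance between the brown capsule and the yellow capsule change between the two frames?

+1.2

Before: roughly 2.8 units apart; after: 4.0. That's 1.2 units further apart.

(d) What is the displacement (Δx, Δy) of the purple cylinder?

(-0.5, 1.8)

The purple cylinder was at about (7.2, 5.7) and moved to about (6.7, 7.5).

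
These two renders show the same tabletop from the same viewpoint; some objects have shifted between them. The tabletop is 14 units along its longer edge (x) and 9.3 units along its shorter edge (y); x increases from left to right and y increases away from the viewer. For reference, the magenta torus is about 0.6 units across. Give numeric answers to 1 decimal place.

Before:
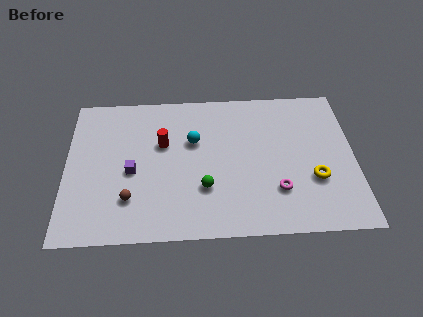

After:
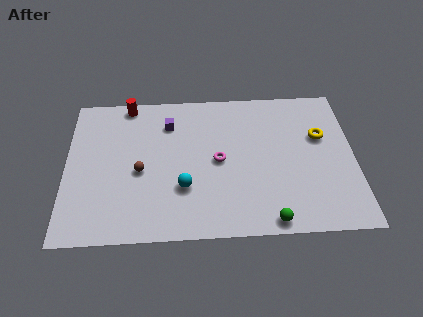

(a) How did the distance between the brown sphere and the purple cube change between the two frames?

+1.6

Before: roughly 1.7 units apart; after: 3.3. That's 1.6 units further apart.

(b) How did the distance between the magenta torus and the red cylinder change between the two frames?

-0.5

They were about 6.4 units apart before and 5.9 after — 0.5 units closer together.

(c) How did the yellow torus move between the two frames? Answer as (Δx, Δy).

(0.4, 2.7)

The yellow torus started near (12.0, 3.2) and ended near (12.4, 5.9).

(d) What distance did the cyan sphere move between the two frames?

2.9

The cyan sphere moved from about (6.2, 5.9) to (5.7, 3.0), a distance of √(0.5² + 2.9²) ≈ 2.9.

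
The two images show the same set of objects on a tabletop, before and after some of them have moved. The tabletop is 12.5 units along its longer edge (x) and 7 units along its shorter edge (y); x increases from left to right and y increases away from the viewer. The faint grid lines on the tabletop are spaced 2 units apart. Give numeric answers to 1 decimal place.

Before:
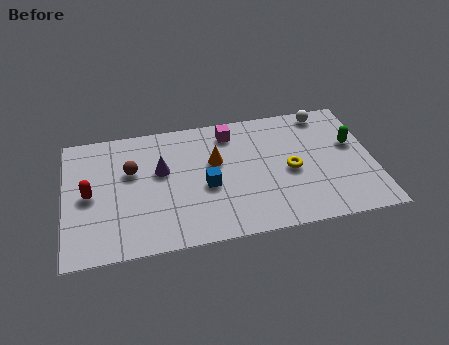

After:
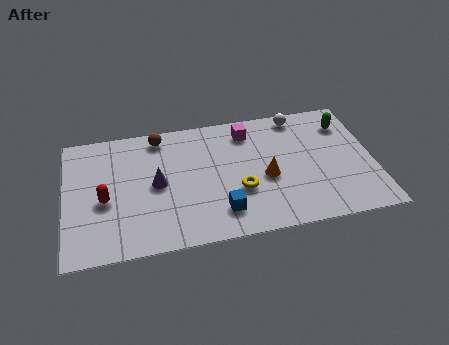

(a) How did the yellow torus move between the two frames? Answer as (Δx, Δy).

(-2.1, -0.7)

The yellow torus started near (9.1, 3.2) and ended near (7.0, 2.5).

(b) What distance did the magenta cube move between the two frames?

0.7

From (6.8, 5.8) to (7.5, 5.7), the magenta cube covered √(0.7² + 0.1²) ≈ 0.7 units.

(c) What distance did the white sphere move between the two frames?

1.1

The white sphere was near (10.7, 6.2) before and (9.6, 6.2) after, so it travelled √(1.1² + 0.0²) ≈ 1.1 units.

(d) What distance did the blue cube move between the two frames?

1.6

From (5.7, 3.0) to (6.2, 1.5), the blue cube covered √(0.5² + 1.5²) ≈ 1.6 units.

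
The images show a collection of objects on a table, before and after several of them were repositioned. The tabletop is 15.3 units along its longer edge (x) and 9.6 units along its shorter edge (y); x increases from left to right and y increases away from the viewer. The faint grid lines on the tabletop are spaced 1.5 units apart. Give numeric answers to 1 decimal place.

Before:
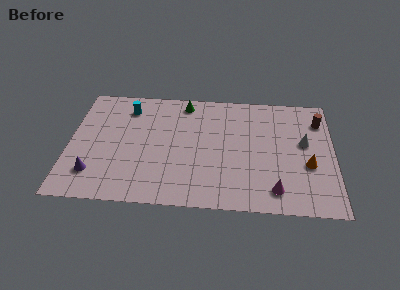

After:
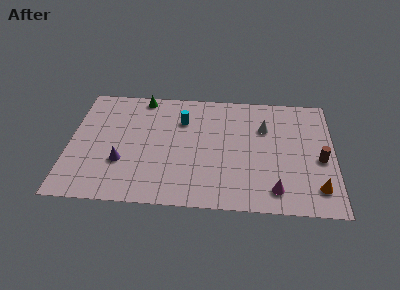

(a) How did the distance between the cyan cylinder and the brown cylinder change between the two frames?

-2.8

The distance was about 11.2 in the first image and 8.4 in the second, so they moved 2.8 units closer together.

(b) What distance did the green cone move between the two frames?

2.5

From (6.6, 8.4) to (4.1, 8.7), the green cone covered √(2.5² + 0.3²) ≈ 2.5 units.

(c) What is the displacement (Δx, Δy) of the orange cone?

(0.5, -1.8)

From the two frames, the orange cone sits at roughly (13.8, 3.7) before and (14.3, 1.9) after.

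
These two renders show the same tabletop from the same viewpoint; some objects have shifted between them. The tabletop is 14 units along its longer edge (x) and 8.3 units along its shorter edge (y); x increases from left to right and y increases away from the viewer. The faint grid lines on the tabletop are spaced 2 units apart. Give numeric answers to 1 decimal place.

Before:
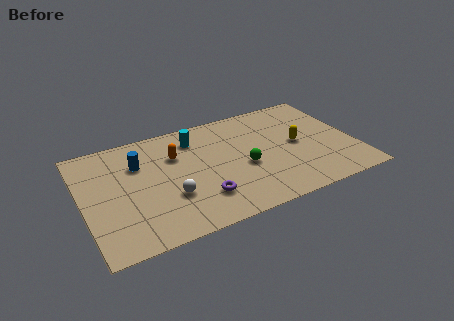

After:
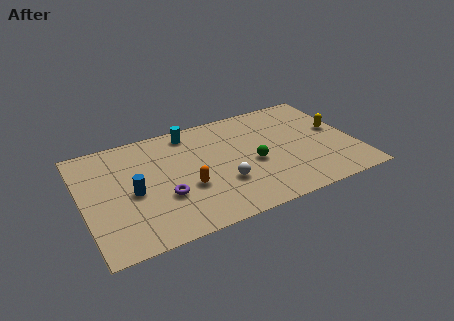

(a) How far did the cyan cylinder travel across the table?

0.6

The cyan cylinder moved from about (6.0, 6.6) to (5.8, 7.2), a distance of √(0.2² + 0.6²) ≈ 0.6.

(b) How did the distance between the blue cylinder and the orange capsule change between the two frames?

+0.9

The distance was about 1.9 in the first image and 2.8 in the second, so they moved 0.9 units further apart.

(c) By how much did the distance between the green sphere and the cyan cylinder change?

+0.8

The distance was about 3.8 in the first image and 4.6 in the second, so they moved 0.8 units further apart.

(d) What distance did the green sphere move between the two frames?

0.5

From (8.2, 3.5) to (8.7, 3.6), the green sphere covered √(0.5² + 0.1²) ≈ 0.5 units.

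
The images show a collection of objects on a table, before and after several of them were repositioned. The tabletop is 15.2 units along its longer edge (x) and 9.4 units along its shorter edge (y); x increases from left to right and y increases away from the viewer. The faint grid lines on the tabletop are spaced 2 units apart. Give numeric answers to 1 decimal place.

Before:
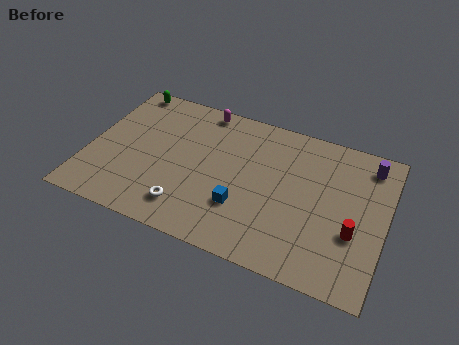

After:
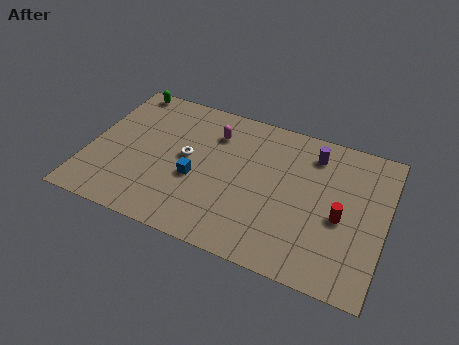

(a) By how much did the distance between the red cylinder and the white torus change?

-0.4

The distance was about 8.5 in the first image and 8.1 in the second, so they moved 0.4 units closer together.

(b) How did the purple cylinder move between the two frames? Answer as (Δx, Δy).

(-2.8, -0.3)

The purple cylinder was at about (14.1, 7.9) and moved to about (11.3, 7.6).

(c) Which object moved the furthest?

the white torus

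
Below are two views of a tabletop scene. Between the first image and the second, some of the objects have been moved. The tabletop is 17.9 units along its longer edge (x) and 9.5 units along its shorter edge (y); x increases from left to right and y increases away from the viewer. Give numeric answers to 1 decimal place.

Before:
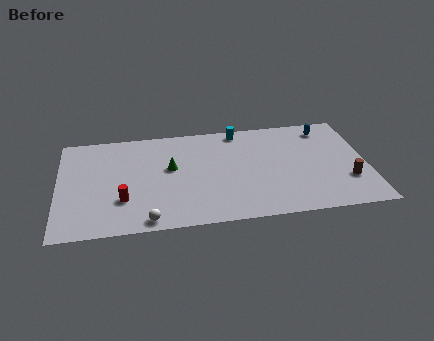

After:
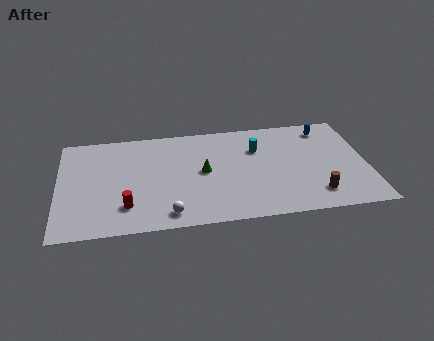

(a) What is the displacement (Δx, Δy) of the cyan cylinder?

(1.0, -1.9)

From the two frames, the cyan cylinder sits at roughly (10.6, 8.5) before and (11.6, 6.6) after.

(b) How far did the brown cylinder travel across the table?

2.1

The brown cylinder was near (16.7, 2.9) before and (14.8, 1.9) after, so it travelled √(1.9² + 1.0²) ≈ 2.1 units.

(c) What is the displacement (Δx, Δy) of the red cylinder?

(0.2, -0.6)

The red cylinder started near (3.7, 2.9) and ended near (3.9, 2.3).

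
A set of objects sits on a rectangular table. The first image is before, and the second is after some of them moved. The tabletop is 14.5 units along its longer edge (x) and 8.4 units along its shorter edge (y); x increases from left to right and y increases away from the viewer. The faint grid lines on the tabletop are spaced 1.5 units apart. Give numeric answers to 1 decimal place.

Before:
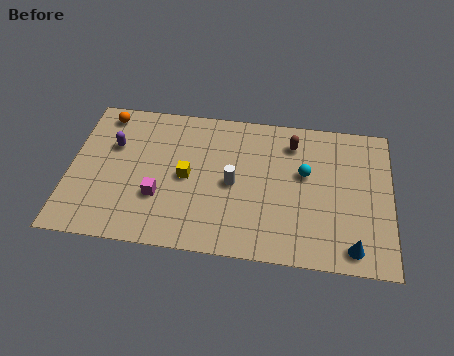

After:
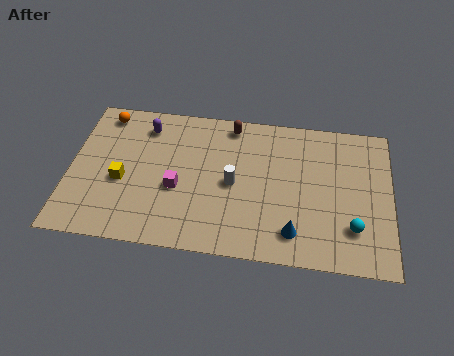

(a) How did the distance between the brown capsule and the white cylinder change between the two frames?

-0.3

The distance was about 3.7 in the first image and 3.4 in the second, so they moved 0.3 units closer together.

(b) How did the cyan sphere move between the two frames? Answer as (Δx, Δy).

(2.2, -2.8)

The cyan sphere started near (10.6, 5.0) and ended near (12.8, 2.2).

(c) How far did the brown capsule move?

2.9

The brown capsule was near (10.0, 6.7) before and (7.2, 7.4) after, so it travelled √(2.8² + 0.7²) ≈ 2.9 units.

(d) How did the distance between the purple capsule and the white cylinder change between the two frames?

-0.7

Before: roughly 5.7 units apart; after: 5.0. That's 0.7 units closer together.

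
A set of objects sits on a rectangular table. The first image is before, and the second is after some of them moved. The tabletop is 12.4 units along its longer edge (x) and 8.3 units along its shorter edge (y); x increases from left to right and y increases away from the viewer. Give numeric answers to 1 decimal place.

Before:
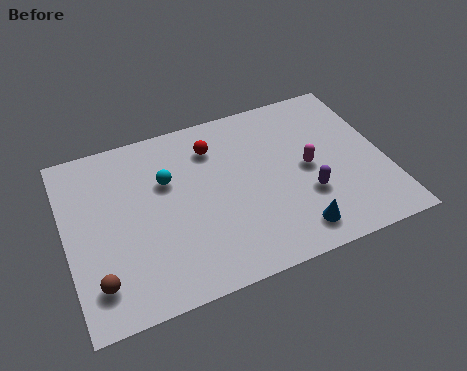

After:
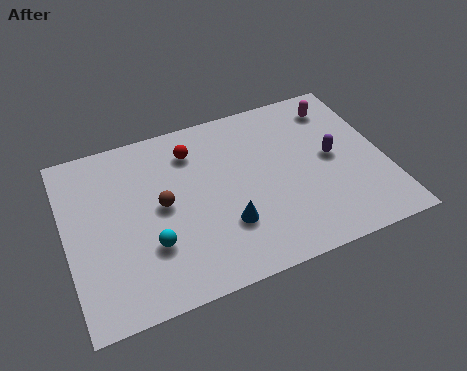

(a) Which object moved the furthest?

the brown sphere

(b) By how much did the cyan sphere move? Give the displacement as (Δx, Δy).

(-0.9, -2.8)

The cyan sphere started near (4.0, 5.4) and ended near (3.1, 2.6).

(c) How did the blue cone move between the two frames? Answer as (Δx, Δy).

(-2.5, 1.2)

From the two frames, the blue cone sits at roughly (8.5, 1.3) before and (6.0, 2.5) after.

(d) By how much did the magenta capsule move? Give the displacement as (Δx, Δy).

(1.5, 2.7)

The magenta capsule was at about (9.4, 4.1) and moved to about (10.9, 6.8).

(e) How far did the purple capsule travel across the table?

1.9

The purple capsule was near (9.2, 2.8) before and (10.4, 4.3) after, so it travelled √(1.2² + 1.5²) ≈ 1.9 units.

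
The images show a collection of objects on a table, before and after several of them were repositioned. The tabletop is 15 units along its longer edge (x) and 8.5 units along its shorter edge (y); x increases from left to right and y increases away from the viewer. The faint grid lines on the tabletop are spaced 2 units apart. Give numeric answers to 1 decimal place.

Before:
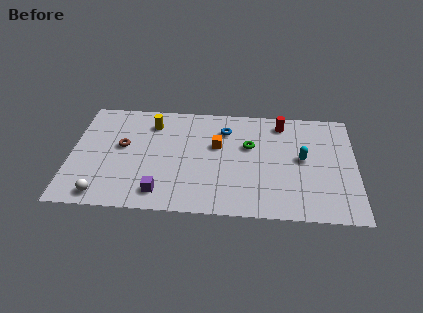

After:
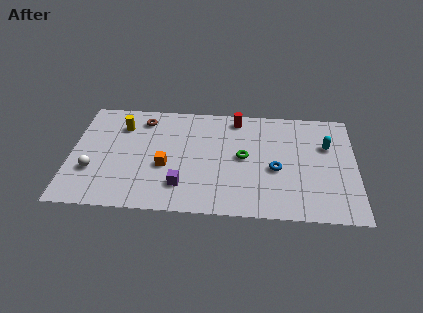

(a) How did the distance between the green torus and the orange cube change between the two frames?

+2.5

They were about 1.7 units apart before and 4.2 after — 2.5 units further apart.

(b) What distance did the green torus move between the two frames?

0.9

From (9.4, 5.3) to (9.1, 4.4), the green torus covered √(0.3² + 0.9²) ≈ 0.9 units.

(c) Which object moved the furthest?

the blue torus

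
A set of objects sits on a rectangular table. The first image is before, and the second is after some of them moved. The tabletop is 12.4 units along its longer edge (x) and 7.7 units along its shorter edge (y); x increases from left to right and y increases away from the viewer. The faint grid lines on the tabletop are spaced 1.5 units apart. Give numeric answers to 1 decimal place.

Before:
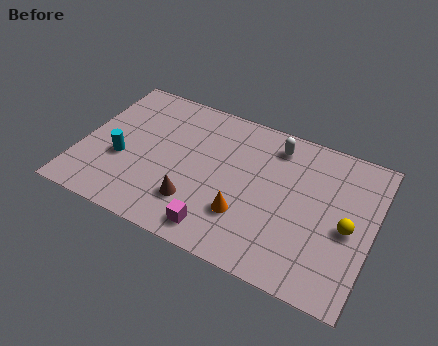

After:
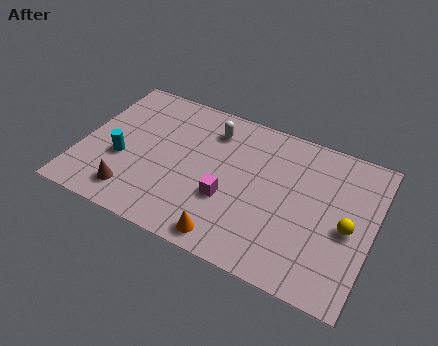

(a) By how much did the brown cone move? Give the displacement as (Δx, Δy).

(-2.6, -0.6)

From the two frames, the brown cone sits at roughly (5.1, 2.0) before and (2.5, 1.4) after.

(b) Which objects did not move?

the yellow sphere and the cyan cylinder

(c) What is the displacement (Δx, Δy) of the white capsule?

(-2.7, -0.3)

The white capsule started near (8.0, 6.4) and ended near (5.3, 6.1).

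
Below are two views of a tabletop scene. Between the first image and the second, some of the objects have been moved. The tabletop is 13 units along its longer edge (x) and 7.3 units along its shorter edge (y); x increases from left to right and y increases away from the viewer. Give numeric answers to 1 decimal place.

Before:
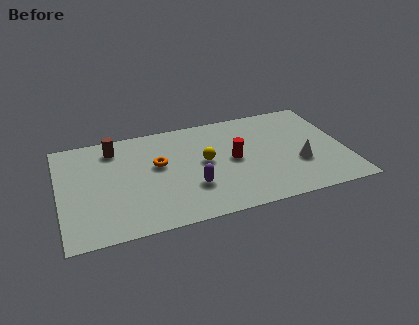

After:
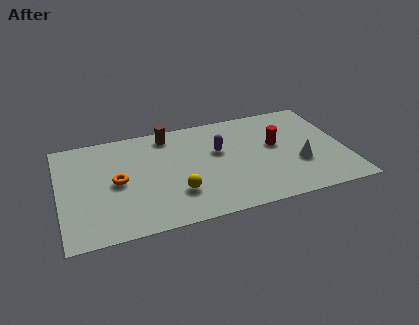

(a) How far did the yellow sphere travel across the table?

2.3

From (6.6, 3.9) to (5.2, 2.1), the yellow sphere covered √(1.4² + 1.8²) ≈ 2.3 units.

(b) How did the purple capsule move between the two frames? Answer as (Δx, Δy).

(1.4, 2.2)

The purple capsule was at about (5.9, 2.3) and moved to about (7.3, 4.5).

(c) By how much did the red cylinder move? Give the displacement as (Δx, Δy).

(2.0, 0.5)

The red cylinder was at about (7.9, 3.7) and moved to about (9.9, 4.2).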